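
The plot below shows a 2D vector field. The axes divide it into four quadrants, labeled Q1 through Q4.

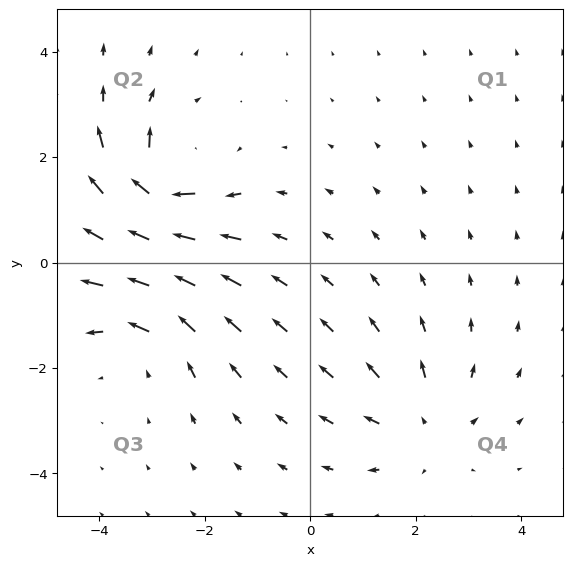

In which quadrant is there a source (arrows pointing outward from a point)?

The source sits at approximately (2.2, -3.1), which lies in quadrant Q4. The divergence there is about +3, positive as expected for a source.

Q4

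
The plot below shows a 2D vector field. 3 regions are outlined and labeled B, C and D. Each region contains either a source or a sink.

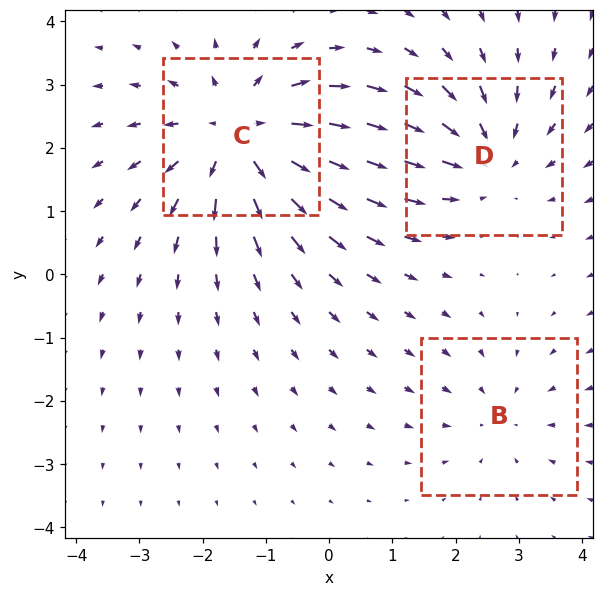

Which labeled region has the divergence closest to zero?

Divergence at each region's feature centre — B: about -2, C: about +4, D: about -3. Region B is closest to zero.

B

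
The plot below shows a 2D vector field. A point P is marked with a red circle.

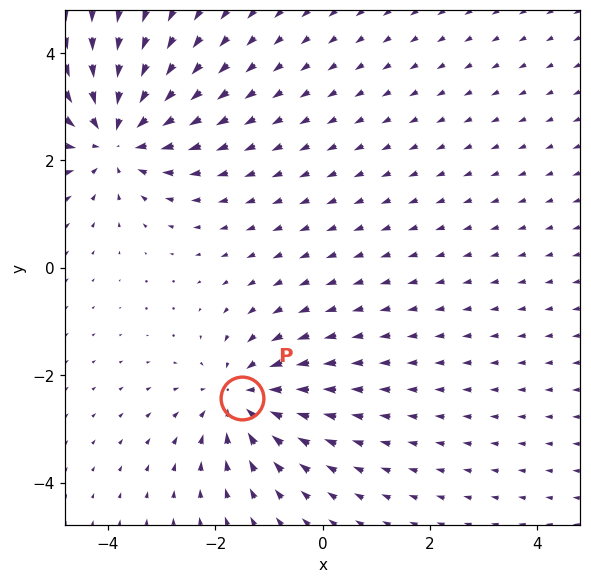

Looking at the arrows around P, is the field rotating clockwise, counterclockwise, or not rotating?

not rotating

Near P at (-1.5, -2.4) the arrows show no circulation. The curl there is ≈0.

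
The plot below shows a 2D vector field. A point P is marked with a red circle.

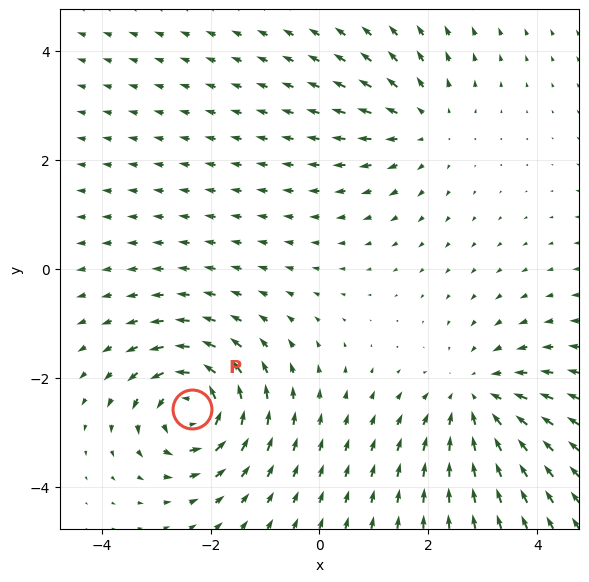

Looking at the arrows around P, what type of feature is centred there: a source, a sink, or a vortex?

At P (-2.3, -2.6) the arrows circulate counterclockwise. Divergence ≈0, curl about +6 — near-zero divergence with nonzero curl is a vortex.

vortex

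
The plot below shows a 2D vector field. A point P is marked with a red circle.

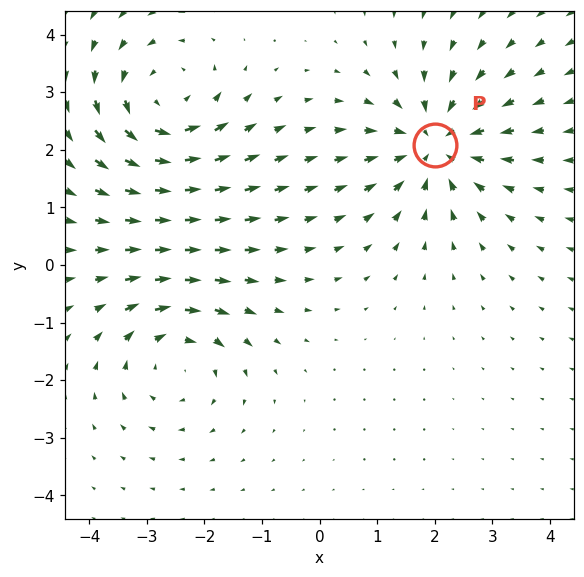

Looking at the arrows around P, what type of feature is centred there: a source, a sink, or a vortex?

sink

At P (2.0, 2.1) the arrows converge inward. Divergence about -5, curl ≈0 — negative divergence with near-zero curl is a sink.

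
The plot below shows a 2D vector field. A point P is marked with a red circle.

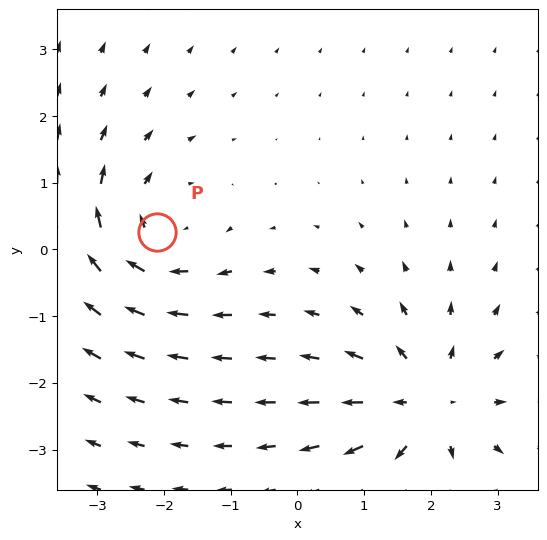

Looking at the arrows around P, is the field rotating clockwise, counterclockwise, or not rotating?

clockwise

Near P at (-2.1, 0.3) the arrows circulate clockwise. The curl (z-component) there is about -3; negative curl means clockwise rotation.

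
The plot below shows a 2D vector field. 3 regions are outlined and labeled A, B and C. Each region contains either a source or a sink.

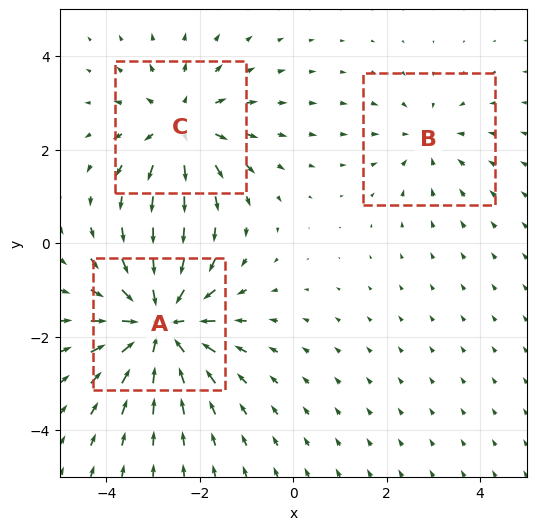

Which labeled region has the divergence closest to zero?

B

Divergence at each region's feature centre — A: about -4, B: about -2, C: about +3. Region B is closest to zero.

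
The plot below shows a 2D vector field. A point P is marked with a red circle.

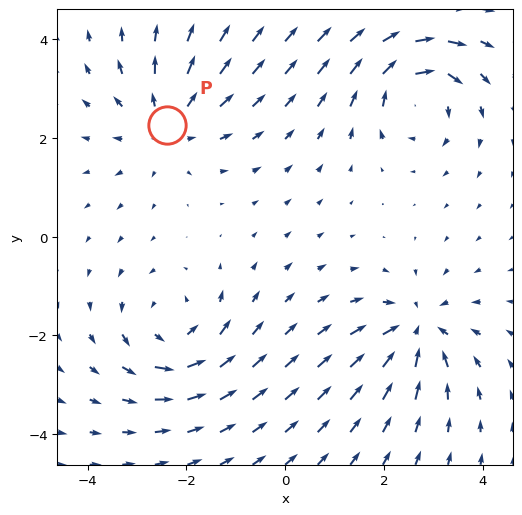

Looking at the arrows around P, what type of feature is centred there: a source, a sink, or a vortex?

At P (-2.4, 2.3) the arrows spread outward. Divergence about +3, curl ≈0 — positive divergence with near-zero curl is a source.

source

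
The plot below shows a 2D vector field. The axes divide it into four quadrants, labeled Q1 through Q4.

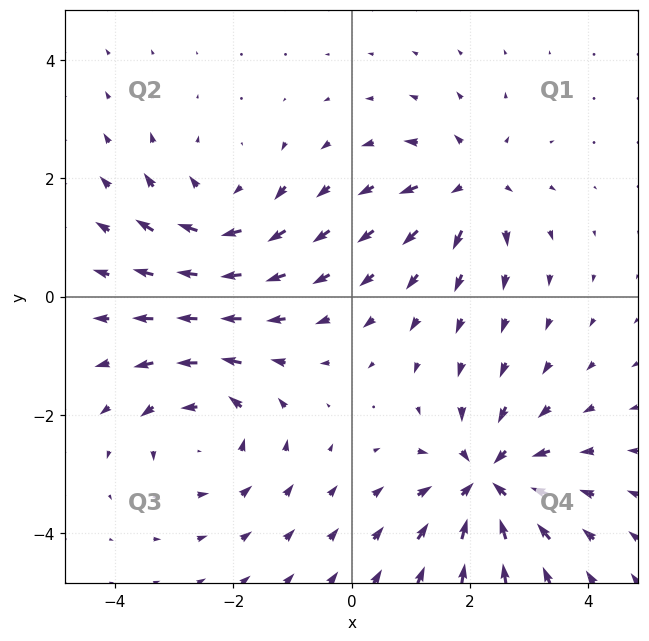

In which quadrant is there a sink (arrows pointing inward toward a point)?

Q4

The sink sits at approximately (2.3, -3.1), which lies in quadrant Q4. The divergence there is about -6, negative as expected for a sink.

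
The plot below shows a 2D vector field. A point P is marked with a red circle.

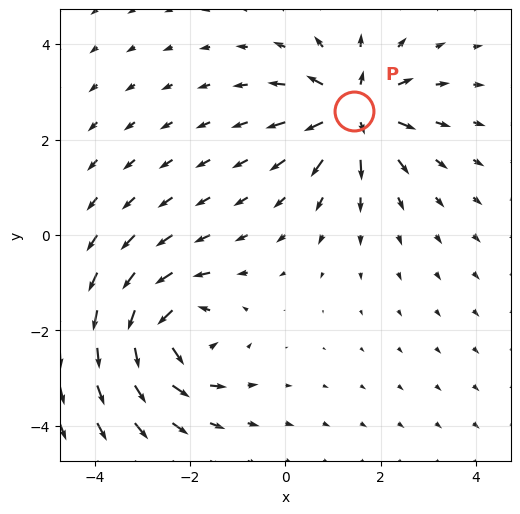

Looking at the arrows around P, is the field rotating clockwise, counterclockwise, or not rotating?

not rotating

Near P at (1.4, 2.6) the arrows show no circulation. The curl there is ≈0.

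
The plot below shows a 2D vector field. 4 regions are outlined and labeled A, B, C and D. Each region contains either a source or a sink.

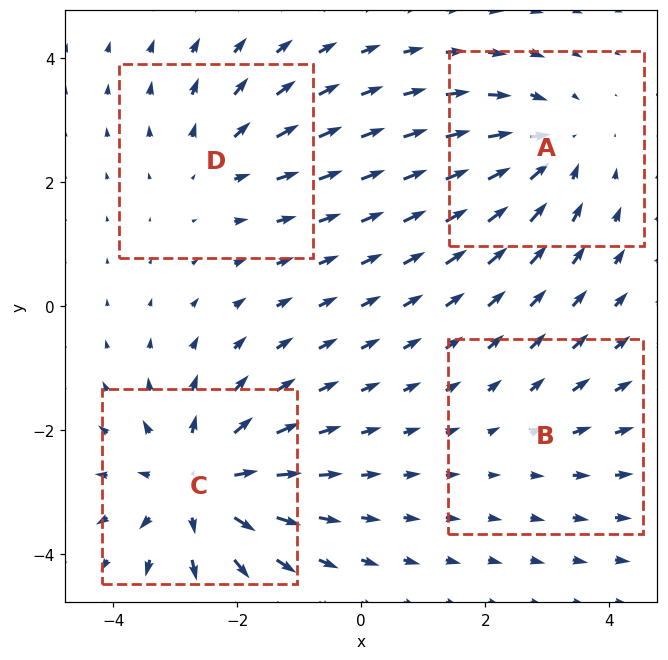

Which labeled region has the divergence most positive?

C

Divergence at each region's feature centre — A: about -4, B: about +2, C: about +6, D: about +3. Region C is most positive.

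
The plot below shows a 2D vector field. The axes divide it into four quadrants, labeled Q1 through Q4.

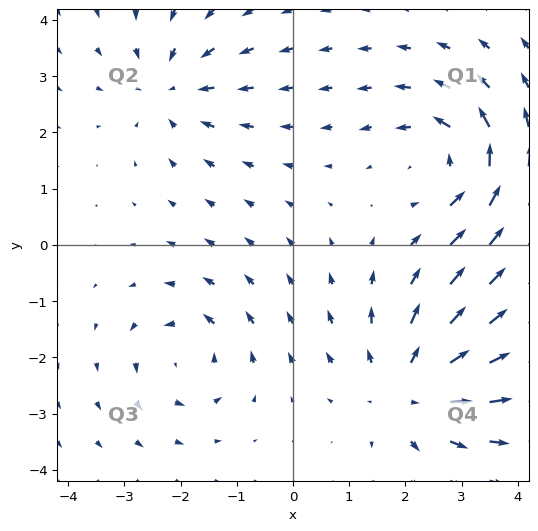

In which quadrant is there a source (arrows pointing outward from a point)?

The source sits at approximately (2.1, -2.6), which lies in quadrant Q4. The divergence there is about +4, positive as expected for a source.

Q4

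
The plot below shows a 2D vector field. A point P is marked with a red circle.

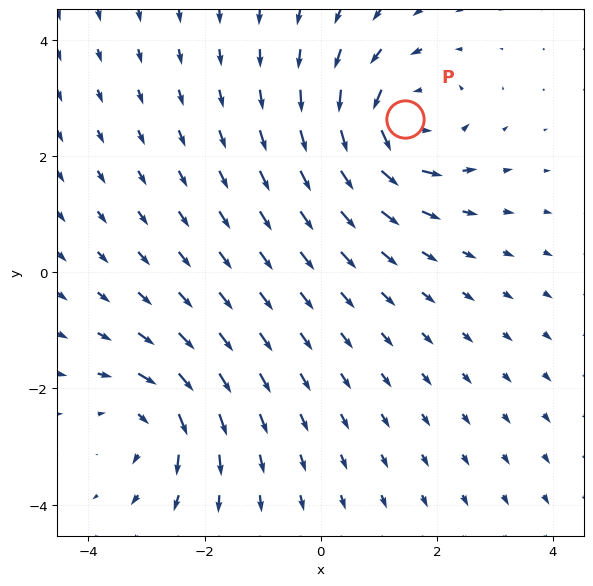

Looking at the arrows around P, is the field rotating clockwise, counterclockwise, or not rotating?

Near P at (1.4, 2.6) the arrows circulate counterclockwise. The curl (z-component) there is about +4; positive curl means counterclockwise rotation.

counterclockwise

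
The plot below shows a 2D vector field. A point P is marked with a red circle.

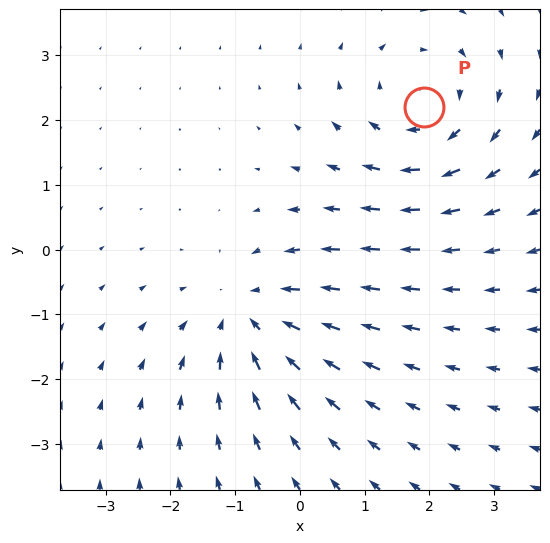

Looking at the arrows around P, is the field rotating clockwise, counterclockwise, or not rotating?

clockwise

Near P at (1.9, 2.2) the arrows circulate clockwise. The curl (z-component) there is about -4; negative curl means clockwise rotation.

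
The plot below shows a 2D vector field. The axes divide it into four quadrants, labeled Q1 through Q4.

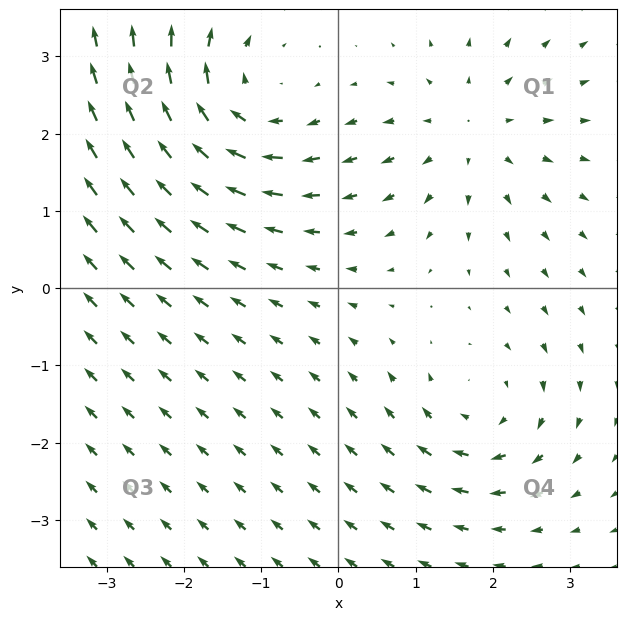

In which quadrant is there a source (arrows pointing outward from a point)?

Q1

The source sits at approximately (1.7, 2.0), which lies in quadrant Q1. The divergence there is about +3, positive as expected for a source.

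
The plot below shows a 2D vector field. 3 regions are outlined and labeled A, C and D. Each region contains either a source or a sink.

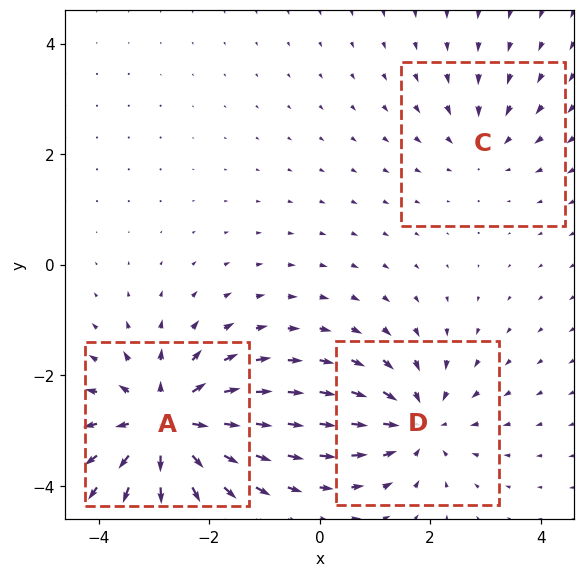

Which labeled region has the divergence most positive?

A

Divergence at each region's feature centre — A: about +5, C: about -2, D: about -4. Region A is most positive.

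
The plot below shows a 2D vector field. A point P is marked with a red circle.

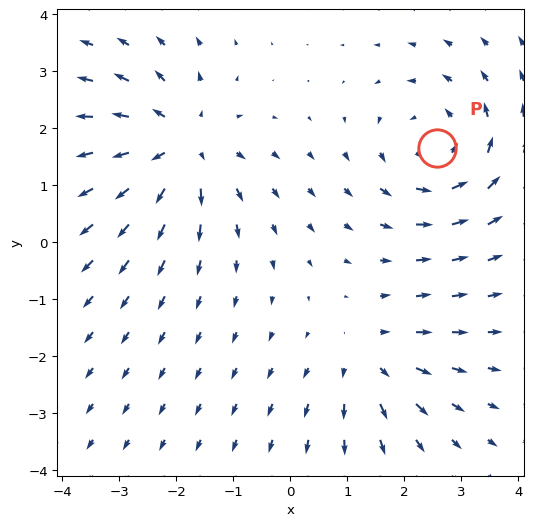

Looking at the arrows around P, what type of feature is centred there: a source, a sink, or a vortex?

vortex

At P (2.6, 1.7) the arrows circulate counterclockwise. Divergence ≈0, curl about +4 — near-zero divergence with nonzero curl is a vortex.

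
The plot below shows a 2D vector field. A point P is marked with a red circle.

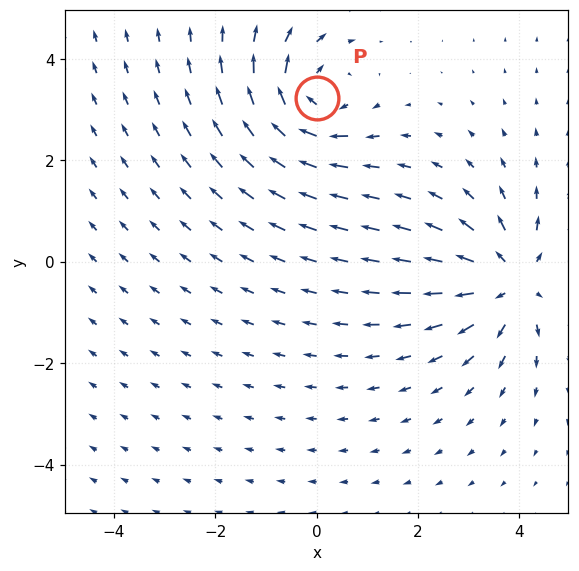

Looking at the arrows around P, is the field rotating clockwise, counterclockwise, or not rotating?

Near P at (0.0, 3.2) the arrows circulate clockwise. The curl (z-component) there is about -4; negative curl means clockwise rotation.

clockwise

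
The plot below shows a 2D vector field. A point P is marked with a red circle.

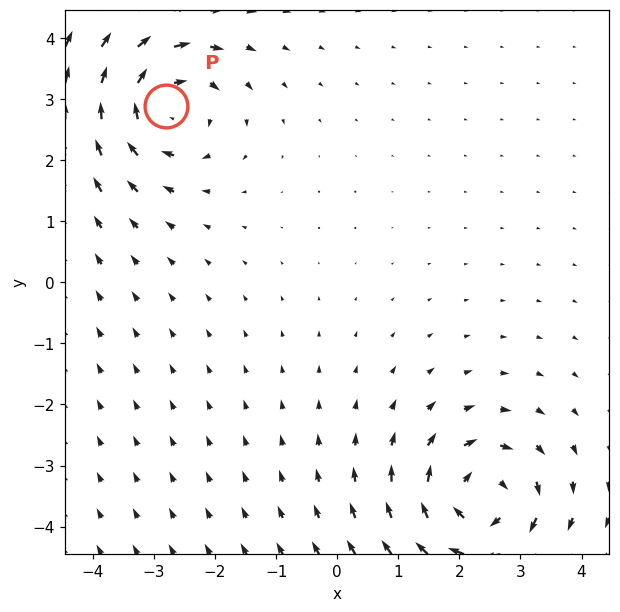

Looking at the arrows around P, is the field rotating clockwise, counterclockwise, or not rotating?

clockwise

Near P at (-2.8, 2.9) the arrows circulate clockwise. The curl (z-component) there is about -4; negative curl means clockwise rotation.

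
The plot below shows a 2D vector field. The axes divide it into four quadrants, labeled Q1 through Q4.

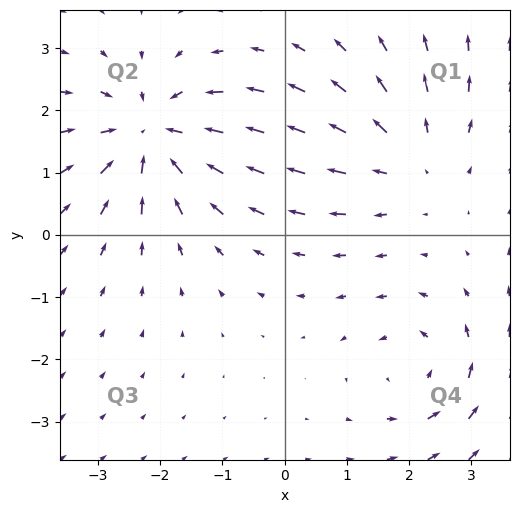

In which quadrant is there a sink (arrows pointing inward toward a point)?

Q2

The sink sits at approximately (-2.1, 1.6), which lies in quadrant Q2. The divergence there is about -5, negative as expected for a sink.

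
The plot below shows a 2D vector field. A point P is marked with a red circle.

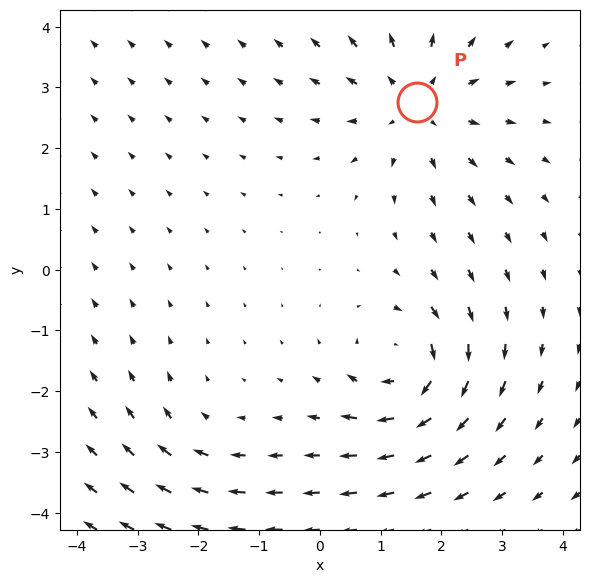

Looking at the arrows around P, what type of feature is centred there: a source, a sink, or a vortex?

At P (1.6, 2.8) the arrows spread outward. Divergence about +4, curl ≈0 — positive divergence with near-zero curl is a source.

source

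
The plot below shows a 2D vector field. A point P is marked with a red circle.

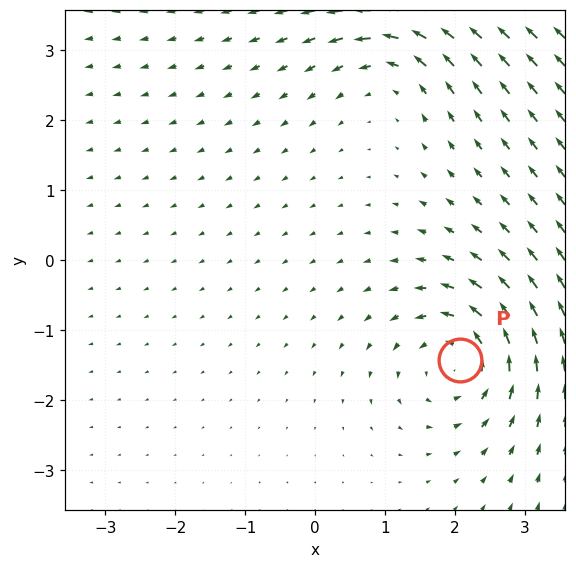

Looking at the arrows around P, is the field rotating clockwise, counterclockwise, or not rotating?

counterclockwise

Near P at (2.1, -1.4) the arrows circulate counterclockwise. The curl (z-component) there is about +5; positive curl means counterclockwise rotation.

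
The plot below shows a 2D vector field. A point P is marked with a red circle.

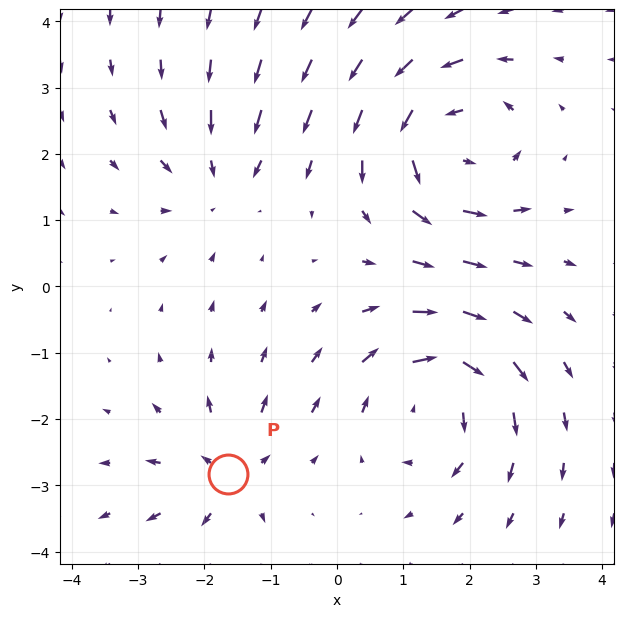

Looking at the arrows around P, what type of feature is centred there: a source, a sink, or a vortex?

source

At P (-1.6, -2.8) the arrows spread outward. Divergence about +4, curl ≈0 — positive divergence with near-zero curl is a source.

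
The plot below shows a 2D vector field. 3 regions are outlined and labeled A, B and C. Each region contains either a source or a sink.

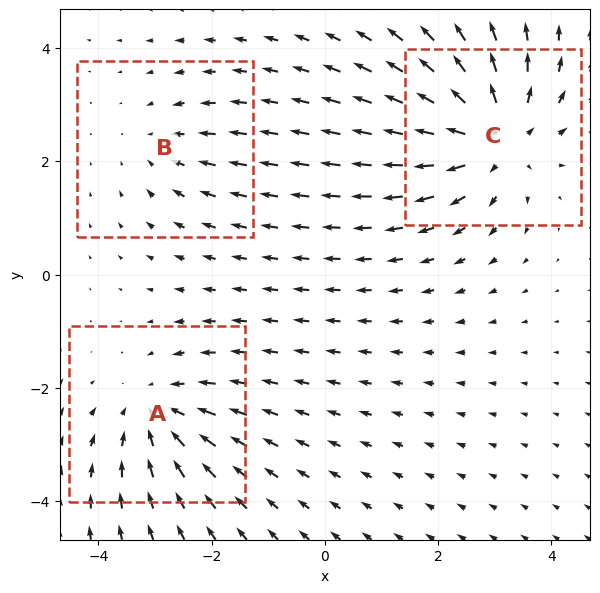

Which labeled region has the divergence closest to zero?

B

Divergence at each region's feature centre — A: about -3, B: about -2, C: about +4. Region B is closest to zero.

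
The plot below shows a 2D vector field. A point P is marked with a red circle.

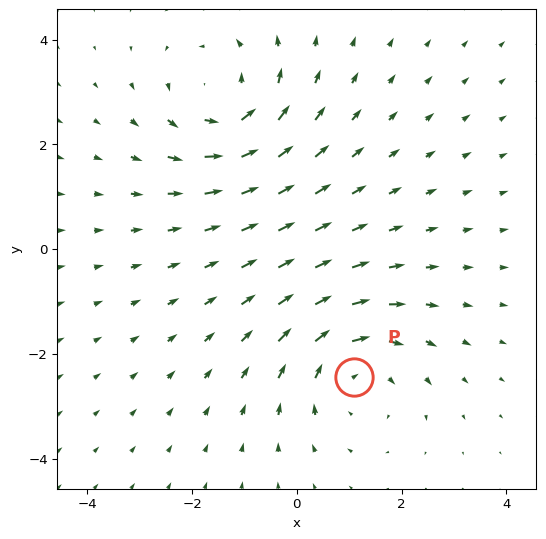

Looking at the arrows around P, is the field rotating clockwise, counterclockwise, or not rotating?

clockwise

Near P at (1.1, -2.4) the arrows circulate clockwise. The curl (z-component) there is about -3; negative curl means clockwise rotation.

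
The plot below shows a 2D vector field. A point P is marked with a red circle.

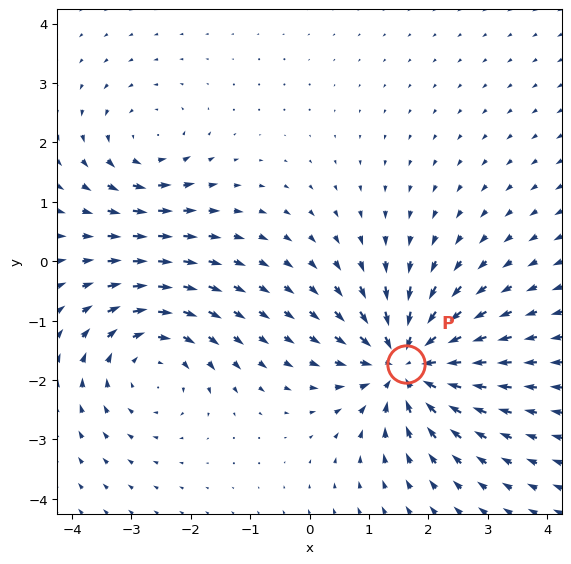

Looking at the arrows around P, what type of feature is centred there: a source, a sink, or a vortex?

At P (1.6, -1.7) the arrows converge inward. Divergence about -6, curl ≈0 — negative divergence with near-zero curl is a sink.

sink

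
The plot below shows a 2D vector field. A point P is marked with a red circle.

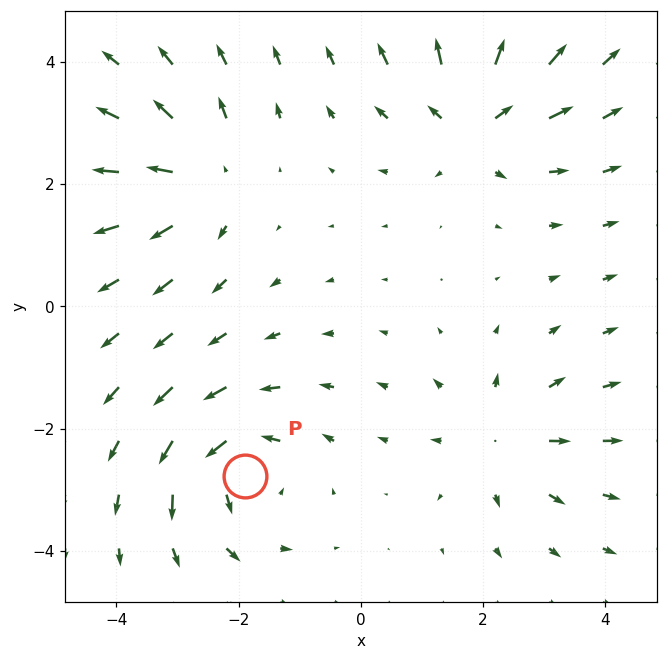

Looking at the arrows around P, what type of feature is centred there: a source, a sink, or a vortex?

vortex

At P (-1.9, -2.8) the arrows circulate counterclockwise. Divergence ≈0, curl about +6 — near-zero divergence with nonzero curl is a vortex.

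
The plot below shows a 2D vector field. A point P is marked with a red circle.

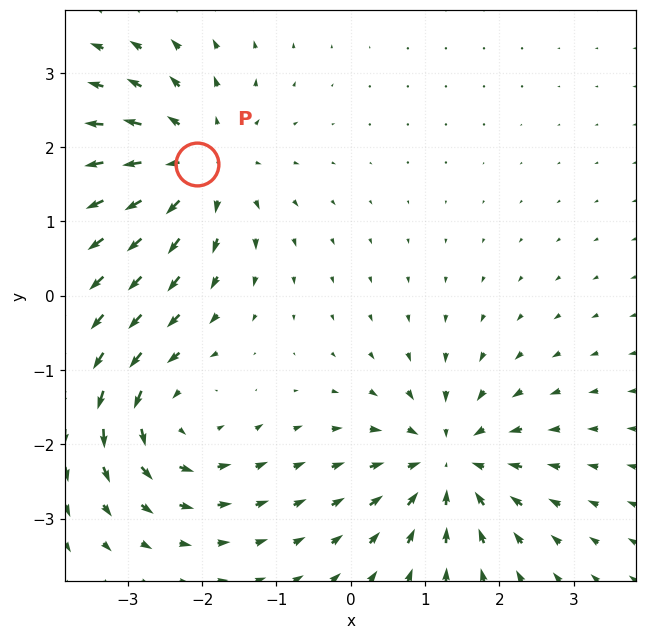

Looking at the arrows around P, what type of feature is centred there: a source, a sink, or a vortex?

source

At P (-2.1, 1.8) the arrows spread outward. Divergence about +5, curl ≈0 — positive divergence with near-zero curl is a source.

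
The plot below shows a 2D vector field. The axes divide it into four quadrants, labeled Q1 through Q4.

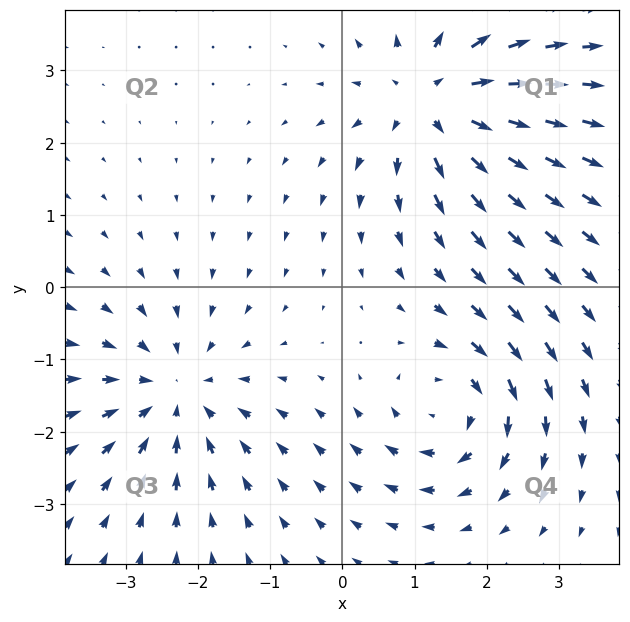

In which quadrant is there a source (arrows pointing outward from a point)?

The source sits at approximately (1.3, 2.6), which lies in quadrant Q1. The divergence there is about +4, positive as expected for a source.

Q1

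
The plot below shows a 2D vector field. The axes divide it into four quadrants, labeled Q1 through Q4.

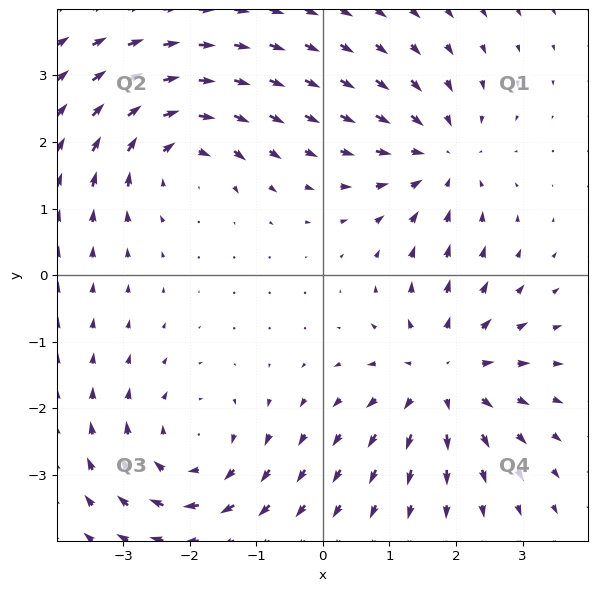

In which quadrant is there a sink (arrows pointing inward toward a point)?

Q1

The sink sits at approximately (1.8, 1.8), which lies in quadrant Q1. The divergence there is about -4, negative as expected for a sink.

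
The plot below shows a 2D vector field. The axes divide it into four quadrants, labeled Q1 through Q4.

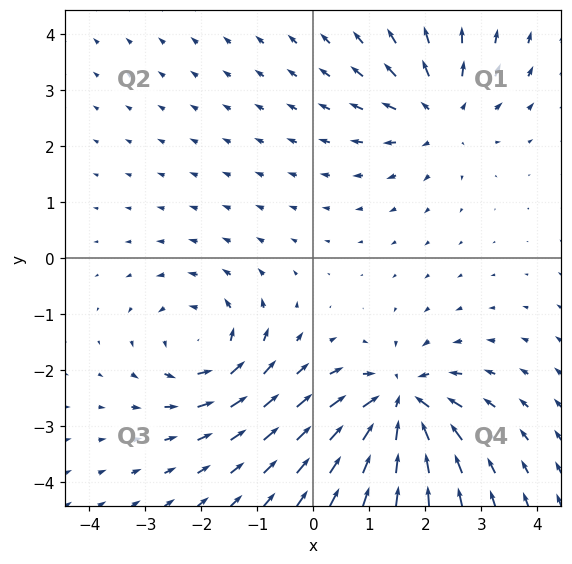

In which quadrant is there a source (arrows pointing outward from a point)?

Q1

The source sits at approximately (2.3, 2.6), which lies in quadrant Q1. The divergence there is about +4, positive as expected for a source.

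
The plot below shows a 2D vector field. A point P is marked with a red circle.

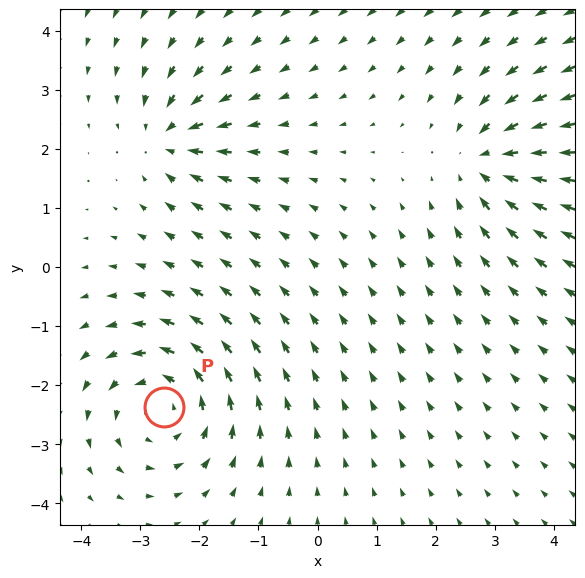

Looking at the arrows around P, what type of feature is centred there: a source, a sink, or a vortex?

At P (-2.6, -2.4) the arrows circulate counterclockwise. Divergence ≈0, curl about +4 — near-zero divergence with nonzero curl is a vortex.

vortex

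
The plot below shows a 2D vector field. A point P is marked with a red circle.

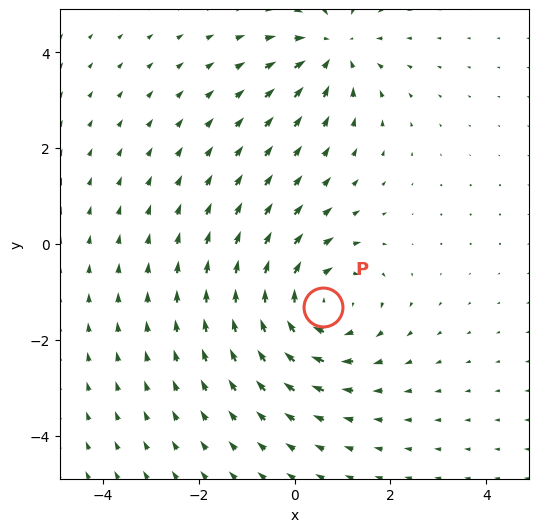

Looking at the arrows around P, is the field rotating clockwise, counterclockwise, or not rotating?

clockwise

Near P at (0.6, -1.3) the arrows circulate clockwise. The curl (z-component) there is about -3; negative curl means clockwise rotation.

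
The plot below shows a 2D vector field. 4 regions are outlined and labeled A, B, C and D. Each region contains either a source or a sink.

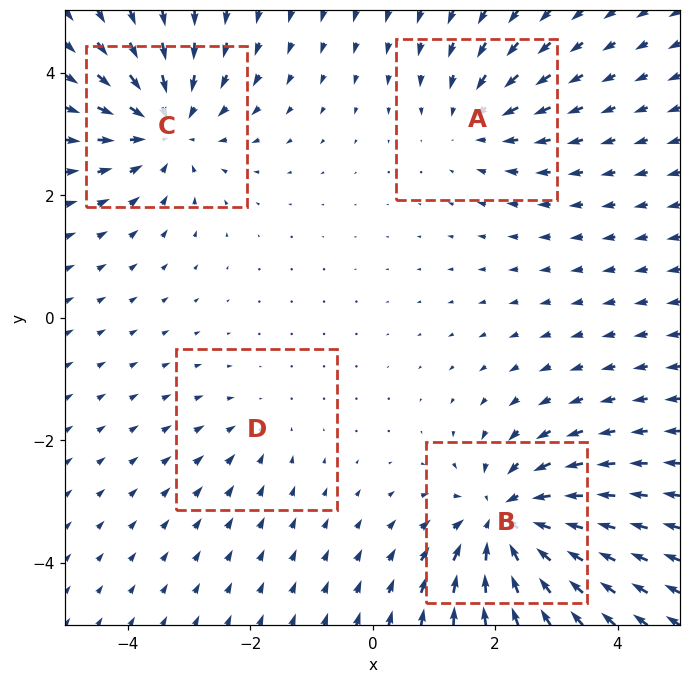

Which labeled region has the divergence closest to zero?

D

Divergence at each region's feature centre — A: about -4, B: about -7, C: about -5, D: about -2. Region D is closest to zero.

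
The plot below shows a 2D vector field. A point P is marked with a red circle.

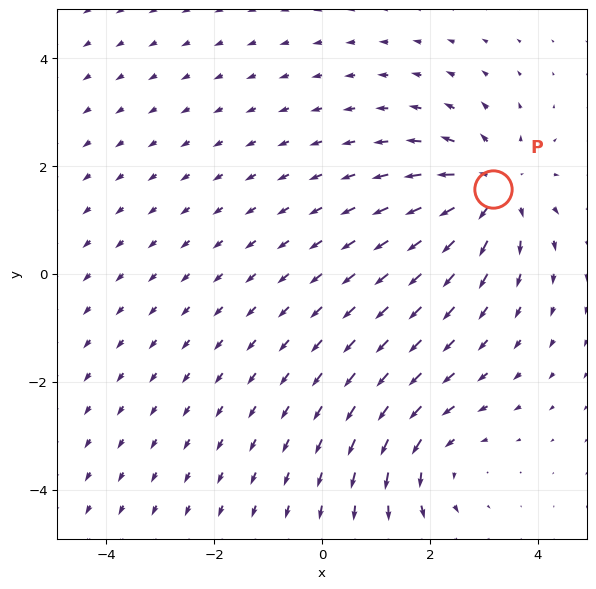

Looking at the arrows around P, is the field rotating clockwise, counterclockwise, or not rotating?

Near P at (3.2, 1.6) the arrows show no circulation. The curl there is ≈0.

not rotating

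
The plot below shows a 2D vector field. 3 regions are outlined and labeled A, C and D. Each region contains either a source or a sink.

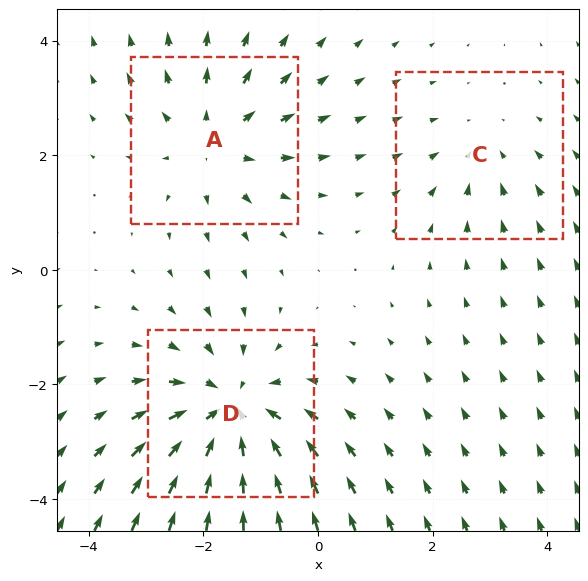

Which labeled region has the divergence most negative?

D

Divergence at each region's feature centre — A: about +3, C: about -2, D: about -4. Region D is most negative.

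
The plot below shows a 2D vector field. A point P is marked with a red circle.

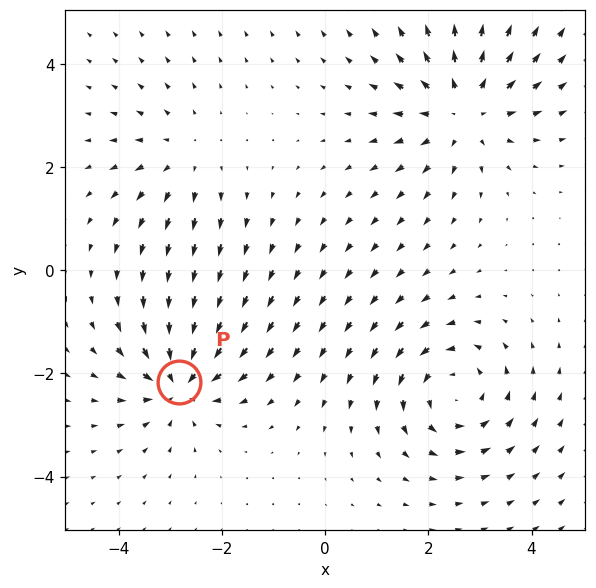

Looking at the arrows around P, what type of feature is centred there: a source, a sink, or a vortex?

sink

At P (-2.8, -2.2) the arrows converge inward. Divergence about -6, curl ≈0 — negative divergence with near-zero curl is a sink.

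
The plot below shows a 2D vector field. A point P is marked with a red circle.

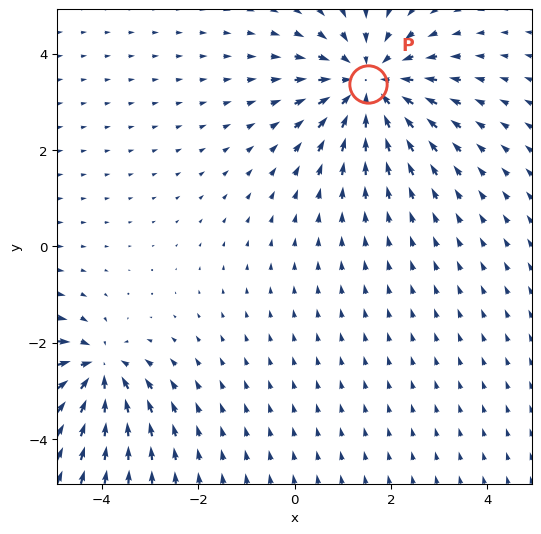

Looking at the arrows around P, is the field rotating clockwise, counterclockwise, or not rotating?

not rotating

Near P at (1.5, 3.4) the arrows show no circulation. The curl there is ≈0.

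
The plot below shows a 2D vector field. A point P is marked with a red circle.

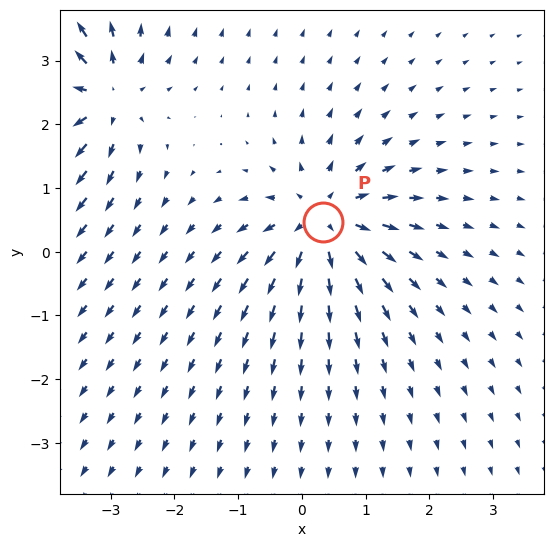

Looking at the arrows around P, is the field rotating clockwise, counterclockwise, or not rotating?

Near P at (0.3, 0.5) the arrows show no circulation. The curl there is ≈0.

not rotating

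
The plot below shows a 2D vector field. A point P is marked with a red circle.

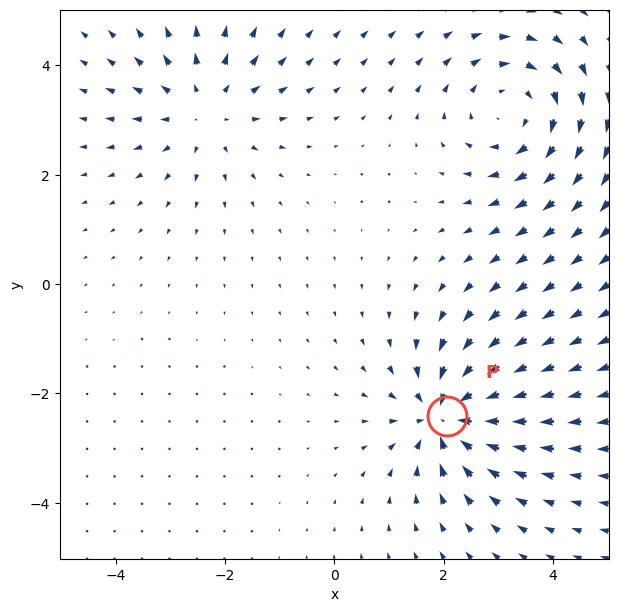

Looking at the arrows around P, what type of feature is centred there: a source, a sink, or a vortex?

At P (2.1, -2.4) the arrows converge inward. Divergence about -6, curl ≈0 — negative divergence with near-zero curl is a sink.

sink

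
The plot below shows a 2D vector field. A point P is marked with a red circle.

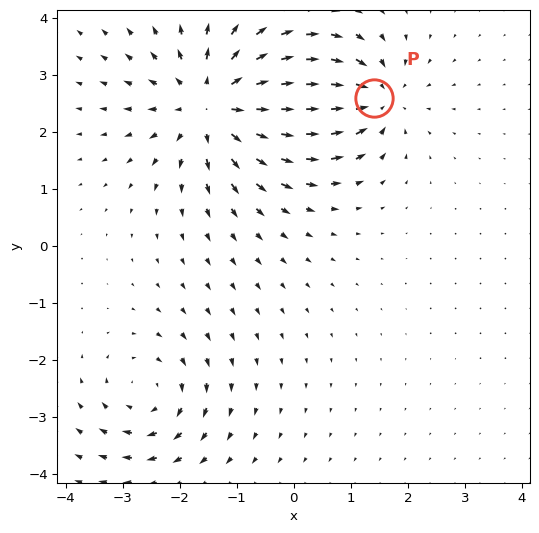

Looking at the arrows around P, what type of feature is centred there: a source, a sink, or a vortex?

sink

At P (1.4, 2.6) the arrows converge inward. Divergence about -4, curl ≈0 — negative divergence with near-zero curl is a sink.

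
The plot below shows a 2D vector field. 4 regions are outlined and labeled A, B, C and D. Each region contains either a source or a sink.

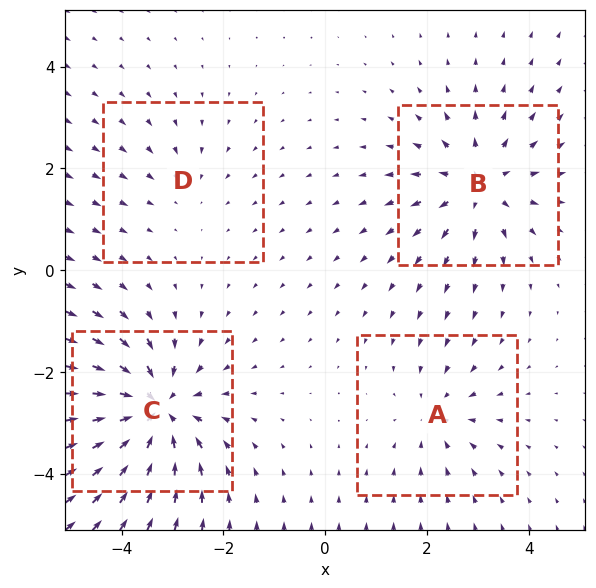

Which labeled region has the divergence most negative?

Divergence at each region's feature centre — A: about -3, B: about +5, C: about -7, D: about -2. Region C is most negative.

C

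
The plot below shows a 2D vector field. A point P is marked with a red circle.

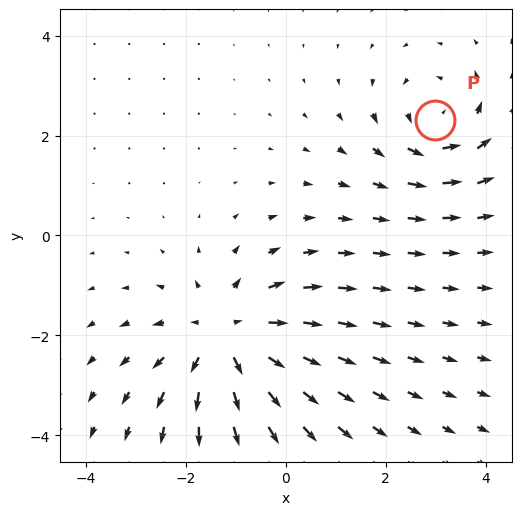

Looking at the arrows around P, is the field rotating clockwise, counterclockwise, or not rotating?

Near P at (3.0, 2.3) the arrows circulate counterclockwise. The curl (z-component) there is about +3; positive curl means counterclockwise rotation.

counterclockwise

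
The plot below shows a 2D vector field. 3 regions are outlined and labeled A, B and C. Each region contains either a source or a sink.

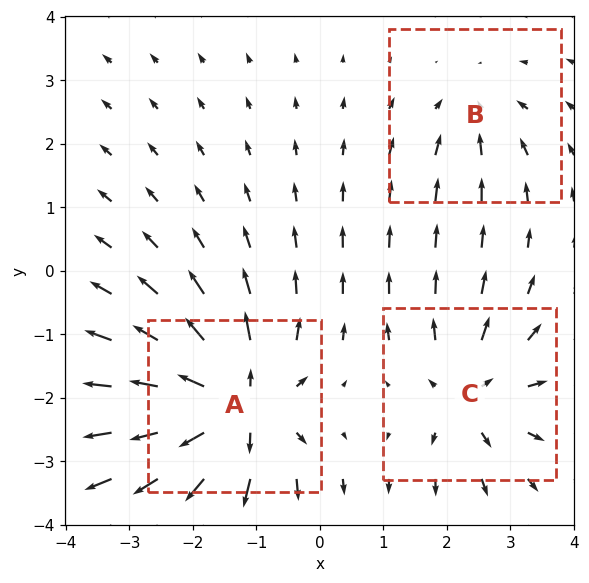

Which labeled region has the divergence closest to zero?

Divergence at each region's feature centre — A: about +6, B: about -2, C: about +4. Region B is closest to zero.

B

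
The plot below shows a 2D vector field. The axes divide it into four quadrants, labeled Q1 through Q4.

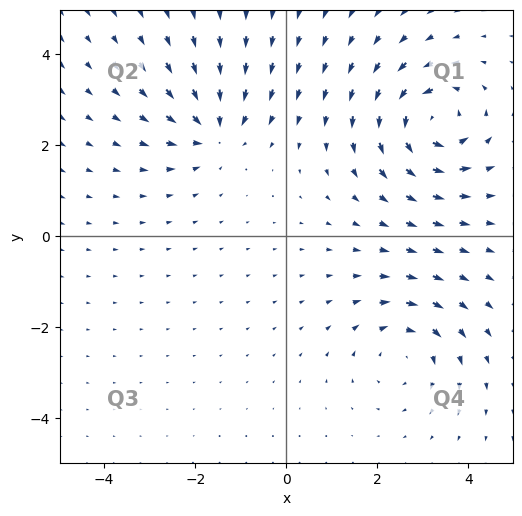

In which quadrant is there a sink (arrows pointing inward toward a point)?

Q2

The sink sits at approximately (-1.6, 2.3), which lies in quadrant Q2. The divergence there is about -4, negative as expected for a sink.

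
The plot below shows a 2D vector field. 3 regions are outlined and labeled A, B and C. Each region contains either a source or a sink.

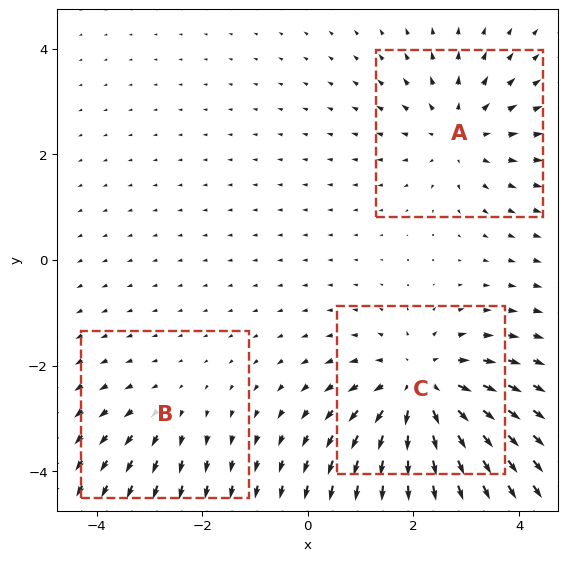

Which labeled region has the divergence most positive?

Divergence at each region's feature centre — A: about +3, B: about +2, C: about +5. Region C is most positive.

C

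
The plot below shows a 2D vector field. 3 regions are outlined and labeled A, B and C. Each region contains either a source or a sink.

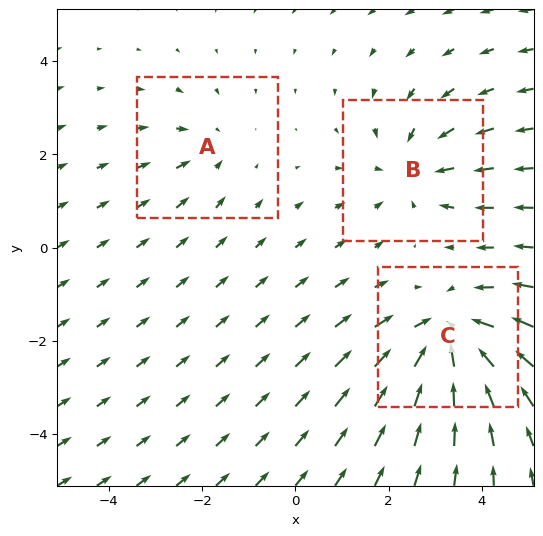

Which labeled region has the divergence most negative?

Divergence at each region's feature centre — A: about -2, B: about -3, C: about -5. Region C is most negative.

C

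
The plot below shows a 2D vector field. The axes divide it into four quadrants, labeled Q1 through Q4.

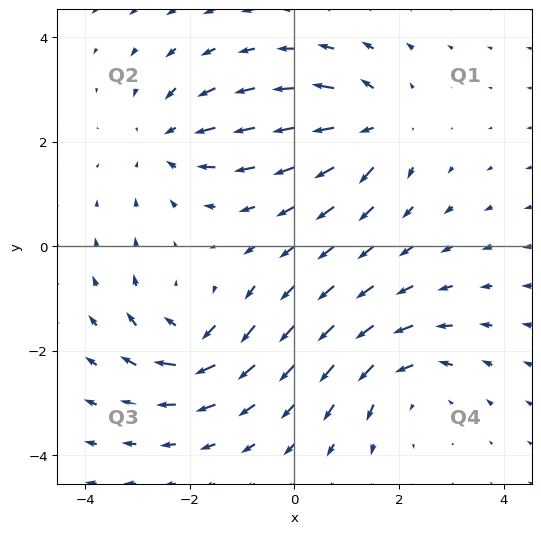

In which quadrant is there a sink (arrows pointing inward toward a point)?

Q2

The sink sits at approximately (-2.4, 2.0), which lies in quadrant Q2. The divergence there is about -3, negative as expected for a sink.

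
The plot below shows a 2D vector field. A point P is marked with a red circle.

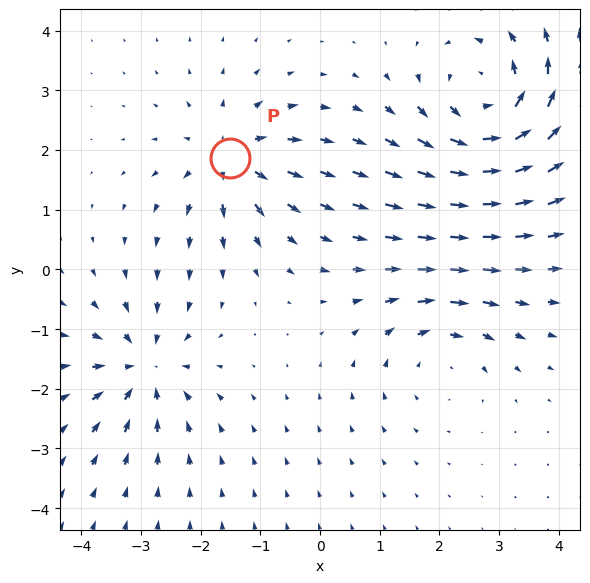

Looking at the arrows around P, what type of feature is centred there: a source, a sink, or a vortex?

At P (-1.5, 1.9) the arrows spread outward. Divergence about +4, curl ≈0 — positive divergence with near-zero curl is a source.

source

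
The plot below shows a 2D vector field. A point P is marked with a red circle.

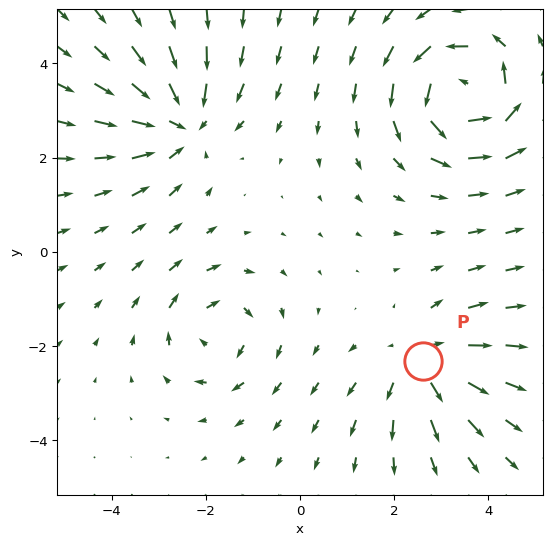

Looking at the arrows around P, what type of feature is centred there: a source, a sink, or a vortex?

source

At P (2.6, -2.3) the arrows spread outward. Divergence about +4, curl ≈0 — positive divergence with near-zero curl is a source.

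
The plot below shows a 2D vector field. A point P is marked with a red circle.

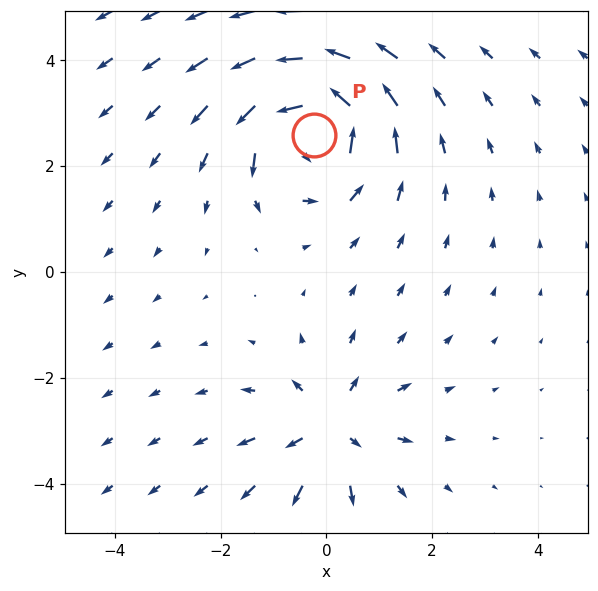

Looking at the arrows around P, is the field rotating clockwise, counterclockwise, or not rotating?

Near P at (-0.2, 2.6) the arrows circulate counterclockwise. The curl (z-component) there is about +5; positive curl means counterclockwise rotation.

counterclockwise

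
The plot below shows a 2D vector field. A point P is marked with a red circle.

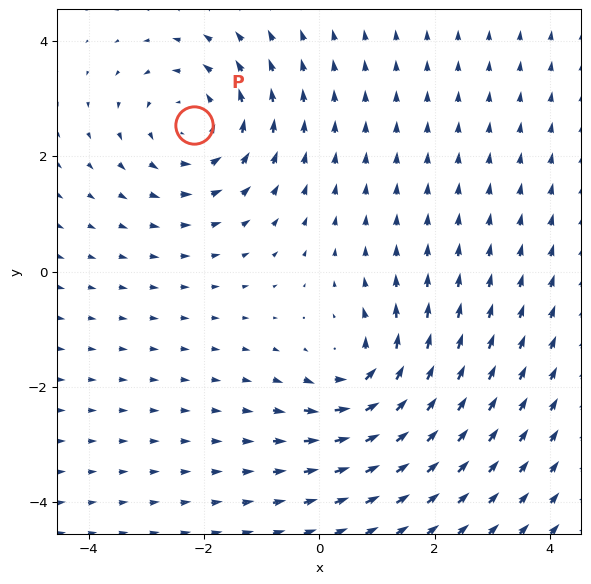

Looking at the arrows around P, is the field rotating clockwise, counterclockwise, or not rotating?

Near P at (-2.2, 2.6) the arrows circulate counterclockwise. The curl (z-component) there is about +4; positive curl means counterclockwise rotation.

counterclockwise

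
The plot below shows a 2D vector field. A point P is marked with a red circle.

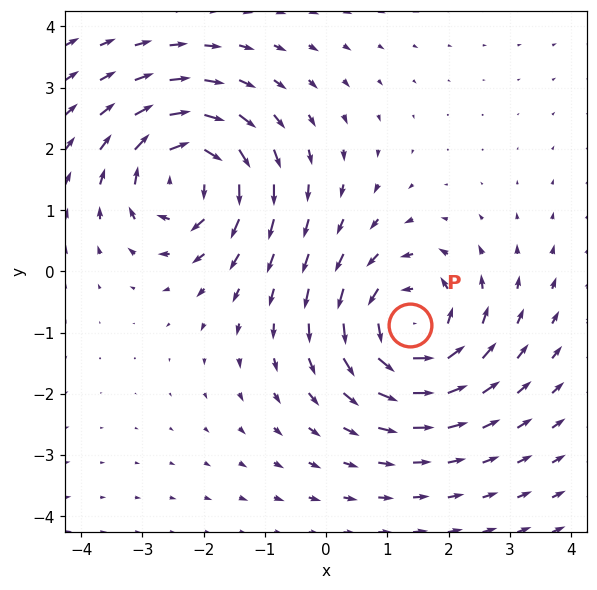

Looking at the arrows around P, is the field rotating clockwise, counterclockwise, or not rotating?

Near P at (1.4, -0.9) the arrows circulate counterclockwise. The curl (z-component) there is about +4; positive curl means counterclockwise rotation.

counterclockwise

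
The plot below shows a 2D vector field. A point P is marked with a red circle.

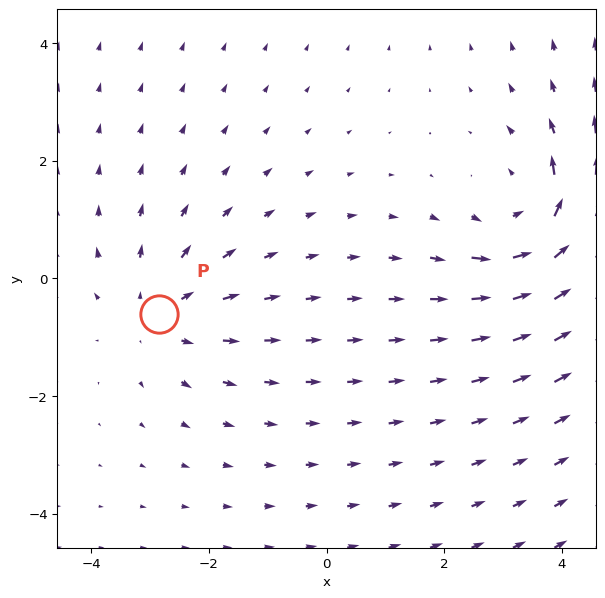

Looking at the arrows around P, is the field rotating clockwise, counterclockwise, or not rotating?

not rotating

Near P at (-2.9, -0.6) the arrows show no circulation. The curl there is ≈0.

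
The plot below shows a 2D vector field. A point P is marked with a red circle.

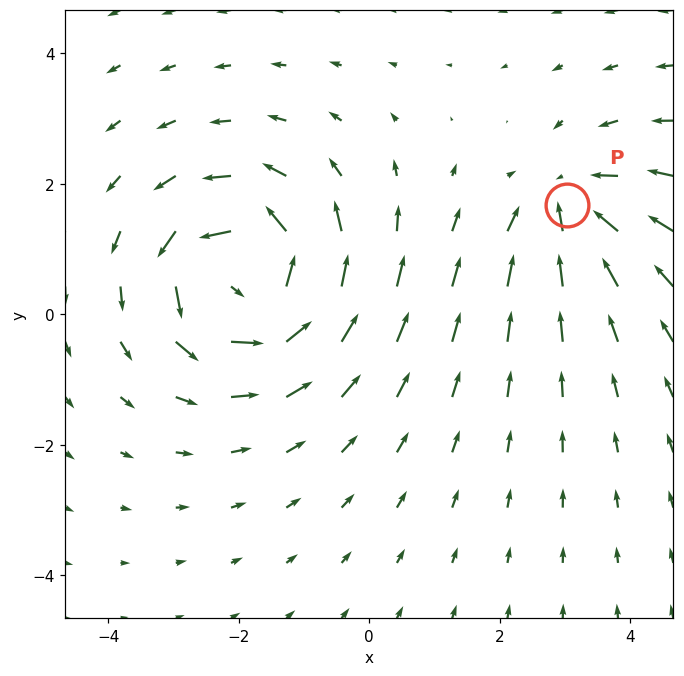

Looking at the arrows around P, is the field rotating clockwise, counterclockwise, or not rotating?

not rotating

Near P at (3.0, 1.7) the arrows show no circulation. The curl there is ≈0.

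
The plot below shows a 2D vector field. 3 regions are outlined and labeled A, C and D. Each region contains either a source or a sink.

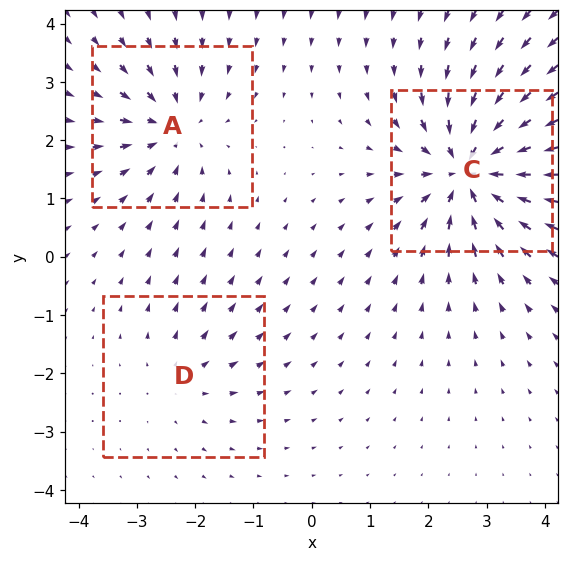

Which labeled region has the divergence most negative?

C

Divergence at each region's feature centre — A: about -4, C: about -6, D: about +2. Region C is most negative.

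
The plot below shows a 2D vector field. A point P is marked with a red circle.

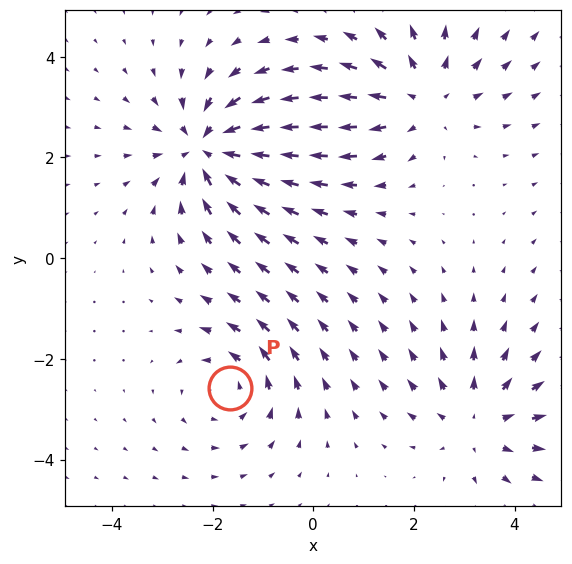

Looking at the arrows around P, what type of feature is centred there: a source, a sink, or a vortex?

vortex

At P (-1.6, -2.6) the arrows circulate counterclockwise. Divergence ≈0, curl about +3 — near-zero divergence with nonzero curl is a vortex.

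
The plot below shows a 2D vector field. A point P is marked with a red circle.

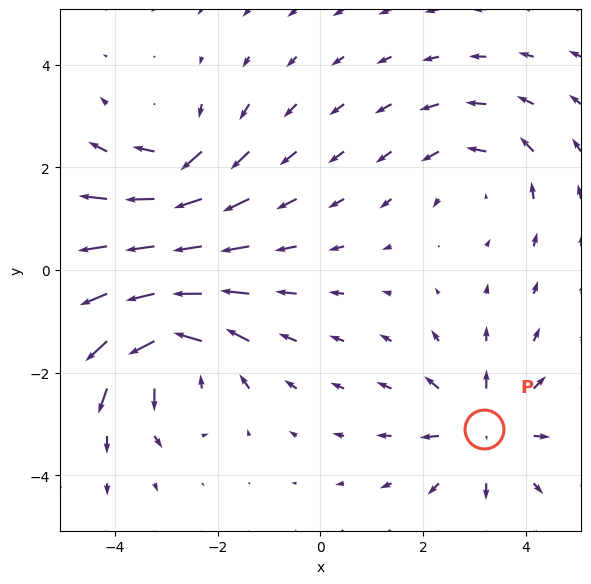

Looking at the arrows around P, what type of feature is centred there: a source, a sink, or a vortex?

source

At P (3.2, -3.1) the arrows spread outward. Divergence about +4, curl ≈0 — positive divergence with near-zero curl is a source.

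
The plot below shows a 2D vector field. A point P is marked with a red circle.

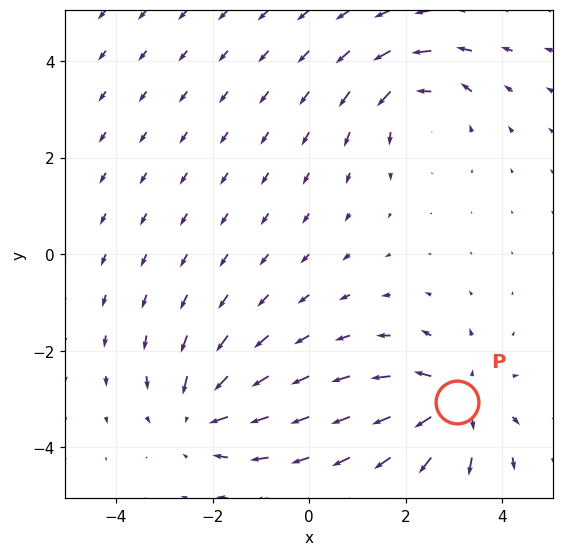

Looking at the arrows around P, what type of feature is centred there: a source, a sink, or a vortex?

source

At P (3.1, -3.1) the arrows spread outward. Divergence about +4, curl ≈0 — positive divergence with near-zero curl is a source.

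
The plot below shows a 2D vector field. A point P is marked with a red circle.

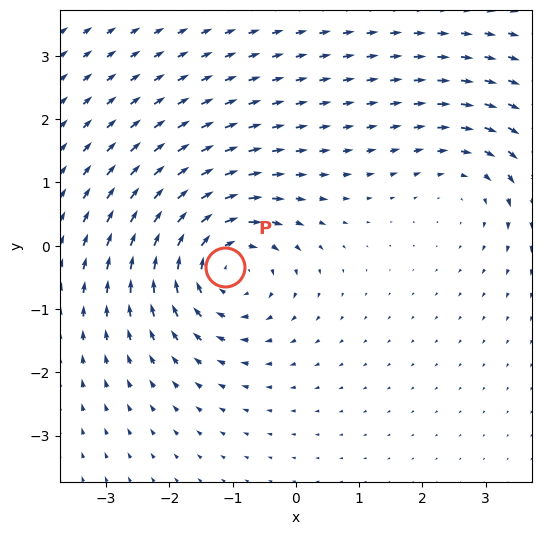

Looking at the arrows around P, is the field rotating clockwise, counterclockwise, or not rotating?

Near P at (-1.1, -0.3) the arrows circulate clockwise. The curl (z-component) there is about -5; negative curl means clockwise rotation.

clockwise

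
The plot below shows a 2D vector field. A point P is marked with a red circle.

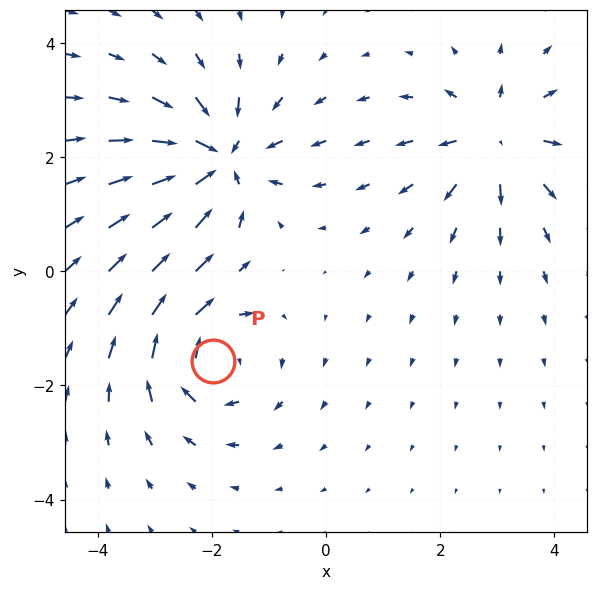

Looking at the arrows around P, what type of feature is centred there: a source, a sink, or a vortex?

At P (-2.0, -1.6) the arrows circulate clockwise. Divergence ≈0, curl about -5 — near-zero divergence with nonzero curl is a vortex.

vortex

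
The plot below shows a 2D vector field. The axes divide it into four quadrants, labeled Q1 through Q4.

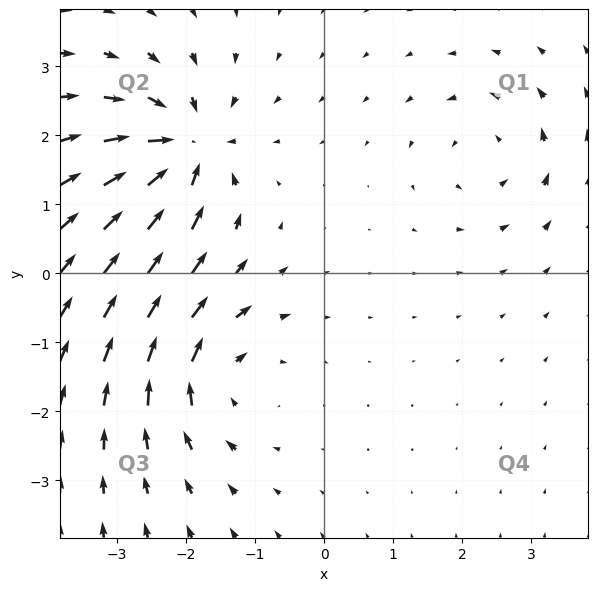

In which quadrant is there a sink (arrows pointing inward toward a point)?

The sink sits at approximately (-2.0, 1.8), which lies in quadrant Q2. The divergence there is about -7, negative as expected for a sink.

Q2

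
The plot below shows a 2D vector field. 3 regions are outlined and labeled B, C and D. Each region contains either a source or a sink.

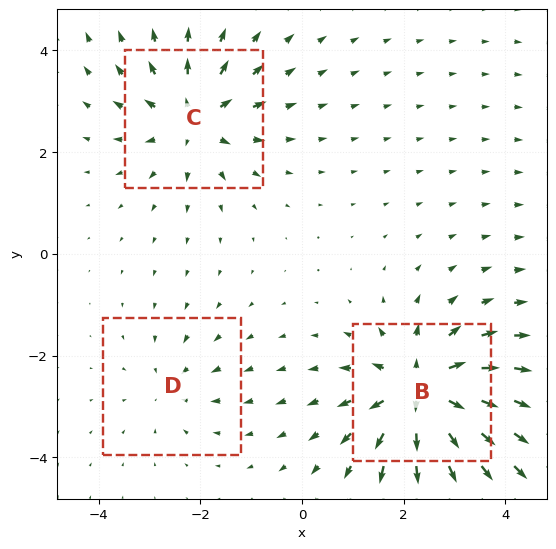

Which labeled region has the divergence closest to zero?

Divergence at each region's feature centre — B: about +6, C: about +4, D: about -2. Region D is closest to zero.

D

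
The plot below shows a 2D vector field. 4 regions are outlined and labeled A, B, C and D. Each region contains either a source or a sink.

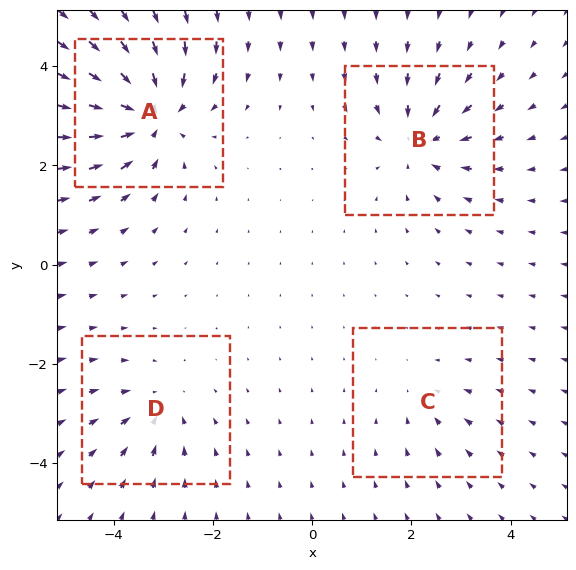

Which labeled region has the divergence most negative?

Divergence at each region's feature centre — A: about -8, B: about -5, C: about -2, D: about -4. Region A is most negative.

A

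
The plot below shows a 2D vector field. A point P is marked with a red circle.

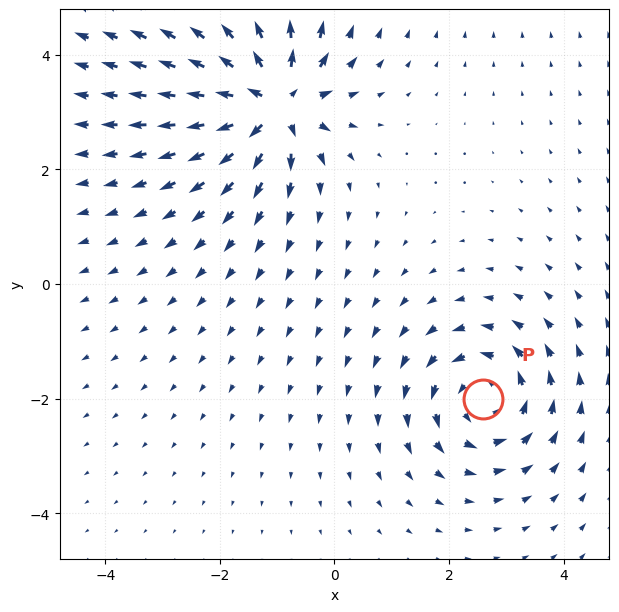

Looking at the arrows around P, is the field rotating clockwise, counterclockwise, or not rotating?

counterclockwise

Near P at (2.6, -2.0) the arrows circulate counterclockwise. The curl (z-component) there is about +5; positive curl means counterclockwise rotation.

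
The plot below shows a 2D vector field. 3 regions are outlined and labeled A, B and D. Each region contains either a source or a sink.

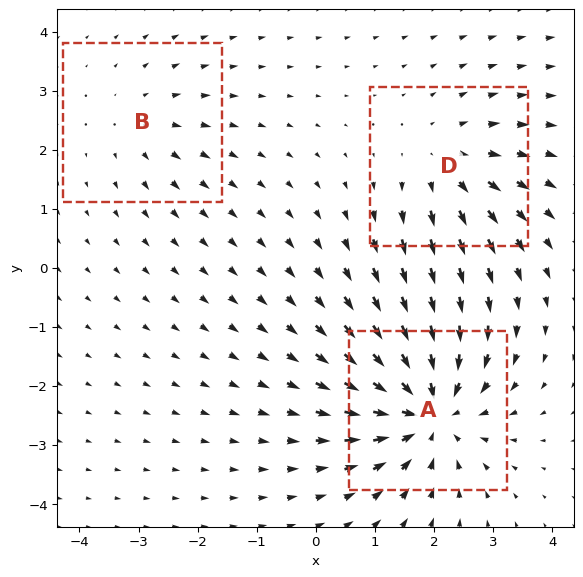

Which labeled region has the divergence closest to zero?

Divergence at each region's feature centre — A: about -5, B: about +2, D: about +3. Region B is closest to zero.

B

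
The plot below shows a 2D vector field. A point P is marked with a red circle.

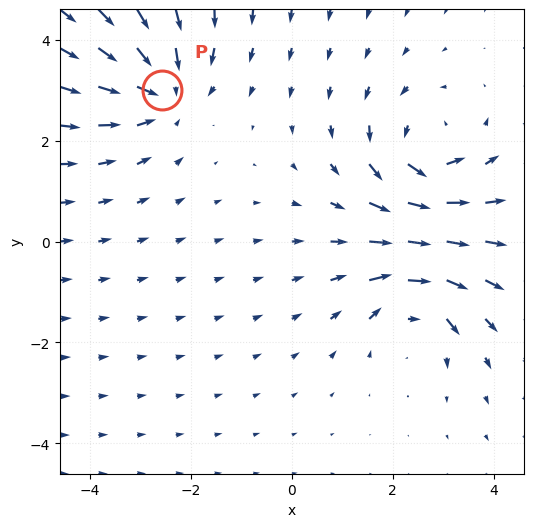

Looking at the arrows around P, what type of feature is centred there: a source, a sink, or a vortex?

At P (-2.6, 3.0) the arrows converge inward. Divergence about -4, curl ≈0 — negative divergence with near-zero curl is a sink.

sink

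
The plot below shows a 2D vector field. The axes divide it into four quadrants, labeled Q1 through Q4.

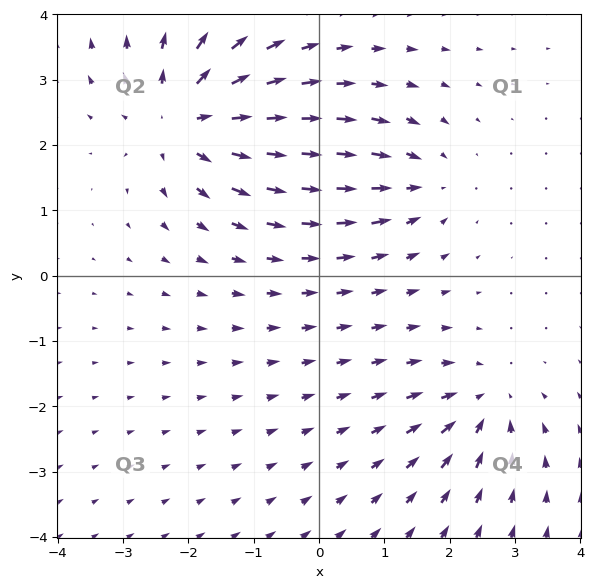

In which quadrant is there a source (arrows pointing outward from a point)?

The source sits at approximately (-2.1, 2.4), which lies in quadrant Q2. The divergence there is about +5, positive as expected for a source.

Q2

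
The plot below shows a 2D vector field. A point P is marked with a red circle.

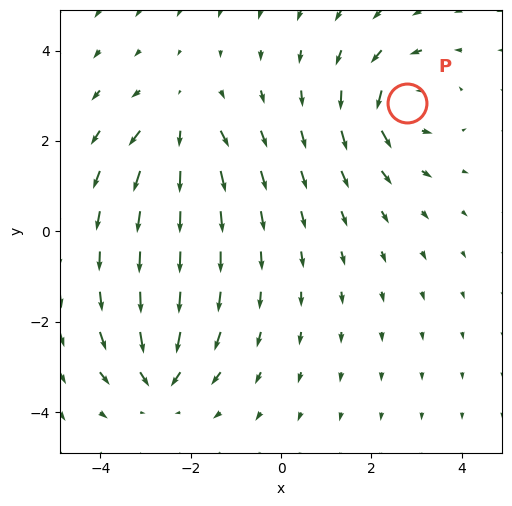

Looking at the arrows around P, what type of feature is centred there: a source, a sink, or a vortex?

At P (2.8, 2.8) the arrows circulate counterclockwise. Divergence ≈0, curl about +5 — near-zero divergence with nonzero curl is a vortex.

vortex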